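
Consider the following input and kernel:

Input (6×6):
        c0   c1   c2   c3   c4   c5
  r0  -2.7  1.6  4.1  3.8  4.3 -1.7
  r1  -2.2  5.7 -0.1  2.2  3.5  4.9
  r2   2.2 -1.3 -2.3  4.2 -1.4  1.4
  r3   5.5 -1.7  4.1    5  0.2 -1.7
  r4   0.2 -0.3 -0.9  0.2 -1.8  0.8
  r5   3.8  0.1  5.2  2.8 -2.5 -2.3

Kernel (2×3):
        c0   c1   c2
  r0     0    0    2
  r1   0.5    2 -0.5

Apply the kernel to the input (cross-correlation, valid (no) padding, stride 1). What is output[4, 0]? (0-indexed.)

-2.3

The receptive field on the input at this output position is [0.2 -0.3 -0.9 / 3.8 0.1 5.2]. Elementwise product with the kernel and sum: -0.9·2 + 3.8·0.5 + 0.1·2 + 5.2·-0.5.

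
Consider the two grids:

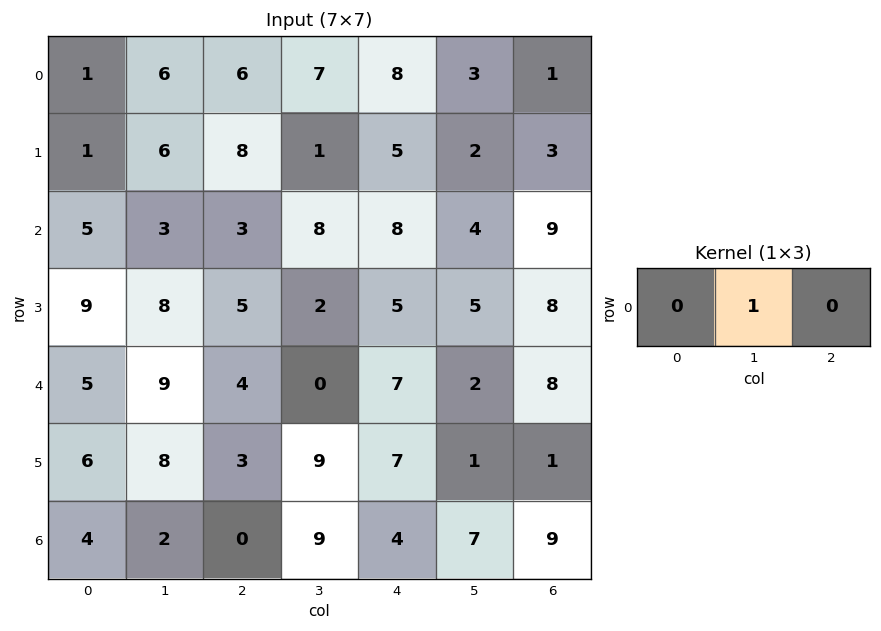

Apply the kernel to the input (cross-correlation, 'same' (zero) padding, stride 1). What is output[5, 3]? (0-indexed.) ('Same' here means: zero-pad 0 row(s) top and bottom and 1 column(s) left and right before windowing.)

The receptive field on the zero-padded input at this output position is [3 9 7]. Elementwise product with the kernel and sum: 9·1.

9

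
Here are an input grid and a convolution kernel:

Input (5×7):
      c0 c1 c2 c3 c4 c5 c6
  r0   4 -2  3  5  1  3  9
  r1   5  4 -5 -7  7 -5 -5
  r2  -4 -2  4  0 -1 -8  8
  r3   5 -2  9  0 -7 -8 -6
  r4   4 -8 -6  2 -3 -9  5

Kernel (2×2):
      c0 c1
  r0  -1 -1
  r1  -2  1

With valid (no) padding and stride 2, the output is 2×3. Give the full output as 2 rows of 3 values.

Output[0,0]: The receptive field on the input at this output position is [4 -2 / 5 4]. Elementwise product with the kernel and sum: 4·-1 + -2·-1 + 5·-2 + 4·1.

-8 -5 -23
-6 -22 15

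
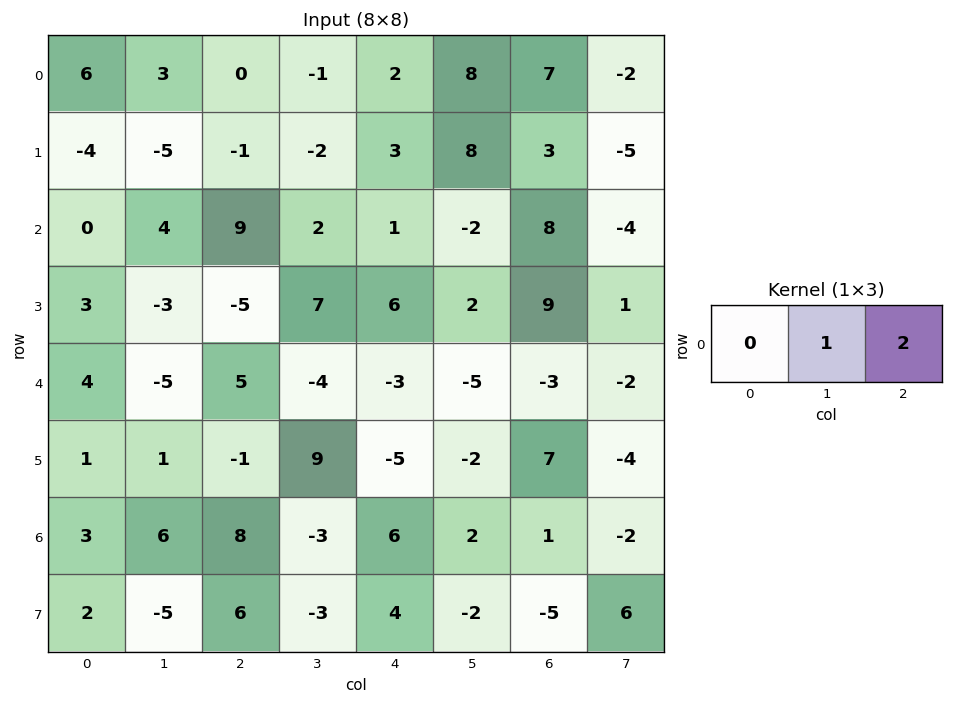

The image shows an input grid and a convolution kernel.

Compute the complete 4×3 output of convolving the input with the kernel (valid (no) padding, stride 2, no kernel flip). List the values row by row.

Output[0,0]: The receptive field on the input at this output position is [6 3 0]. Elementwise product with the kernel and sum: 3·1 + 0·2.

3 3 22
22 4 14
5 -10 -11
22 9 4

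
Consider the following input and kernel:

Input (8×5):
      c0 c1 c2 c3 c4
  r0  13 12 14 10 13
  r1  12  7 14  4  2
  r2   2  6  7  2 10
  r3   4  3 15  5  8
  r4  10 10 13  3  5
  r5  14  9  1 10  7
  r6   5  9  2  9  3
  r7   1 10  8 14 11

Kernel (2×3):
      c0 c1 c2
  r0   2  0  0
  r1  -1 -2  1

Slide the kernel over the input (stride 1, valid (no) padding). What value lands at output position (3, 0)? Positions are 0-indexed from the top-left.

-9

The receptive field on the input at this output position is [4 3 15 / 10 10 13]. Elementwise product with the kernel and sum: 4·2 + 10·-1 + 10·-2 + 13·1.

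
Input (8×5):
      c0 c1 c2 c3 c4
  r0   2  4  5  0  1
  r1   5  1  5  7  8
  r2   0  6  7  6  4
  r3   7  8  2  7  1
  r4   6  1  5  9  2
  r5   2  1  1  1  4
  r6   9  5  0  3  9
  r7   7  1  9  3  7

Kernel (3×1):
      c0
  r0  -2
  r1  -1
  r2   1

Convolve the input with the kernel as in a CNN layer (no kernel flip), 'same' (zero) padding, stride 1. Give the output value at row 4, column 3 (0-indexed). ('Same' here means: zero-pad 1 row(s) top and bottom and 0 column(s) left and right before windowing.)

The receptive field on the zero-padded input at this output position is [7 / 9 / 1]. Elementwise product with the kernel and sum: 7·-2 + 9·-1 + 1·1.

-22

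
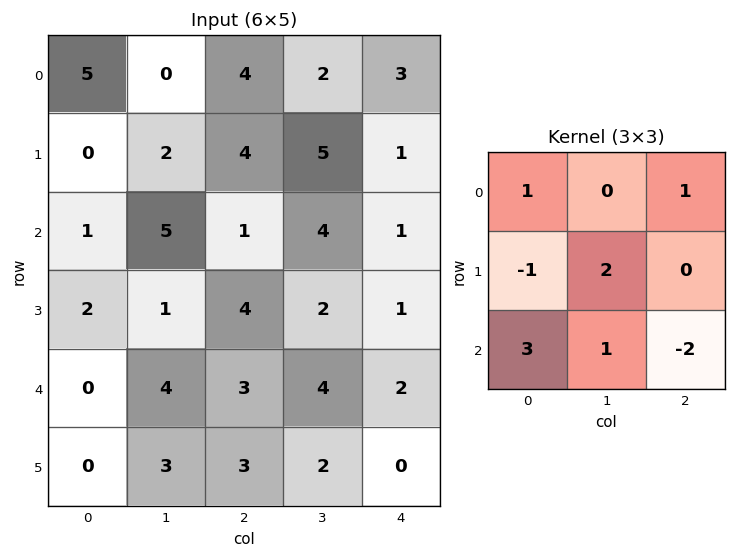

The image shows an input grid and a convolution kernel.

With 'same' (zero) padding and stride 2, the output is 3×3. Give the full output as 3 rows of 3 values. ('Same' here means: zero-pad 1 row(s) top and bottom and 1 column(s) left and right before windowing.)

6 8 20
4 7 10
-5 13 8

Output[0,0]: The receptive field on the zero-padded input at this output position is [0 0 0 / 0 5 0 / 0 0 2]. Elementwise product with the kernel and sum: 0·1 + 0·1 + 0·-1 + 5·2 + 0·3 + 0·1 + 2·-2.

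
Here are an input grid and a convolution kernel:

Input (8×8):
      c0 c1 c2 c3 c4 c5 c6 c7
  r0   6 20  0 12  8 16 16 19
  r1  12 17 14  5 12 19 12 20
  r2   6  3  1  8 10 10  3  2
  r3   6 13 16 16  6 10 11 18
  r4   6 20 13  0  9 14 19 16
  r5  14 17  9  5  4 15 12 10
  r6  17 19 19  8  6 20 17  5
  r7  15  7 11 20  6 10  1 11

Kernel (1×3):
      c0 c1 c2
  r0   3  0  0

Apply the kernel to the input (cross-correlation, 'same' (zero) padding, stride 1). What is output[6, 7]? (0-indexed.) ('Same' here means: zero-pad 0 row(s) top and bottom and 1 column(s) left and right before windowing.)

51

The receptive field on the zero-padded input at this output position is [17 5 0]. Elementwise product with the kernel and sum: 17·3.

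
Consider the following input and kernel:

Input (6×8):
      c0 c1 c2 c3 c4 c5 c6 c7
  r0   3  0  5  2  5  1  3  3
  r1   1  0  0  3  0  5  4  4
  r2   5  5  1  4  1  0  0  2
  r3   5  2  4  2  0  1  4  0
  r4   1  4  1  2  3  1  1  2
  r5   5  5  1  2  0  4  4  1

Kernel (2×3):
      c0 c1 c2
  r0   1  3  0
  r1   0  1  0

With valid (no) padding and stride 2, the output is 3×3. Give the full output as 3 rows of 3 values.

3 14 13
22 15 2
18 9 10

Output[0,0]: The receptive field on the input at this output position is [3 0 5 / 1 0 0]. Elementwise product with the kernel and sum: 3·1 + 0·3 + 0·1.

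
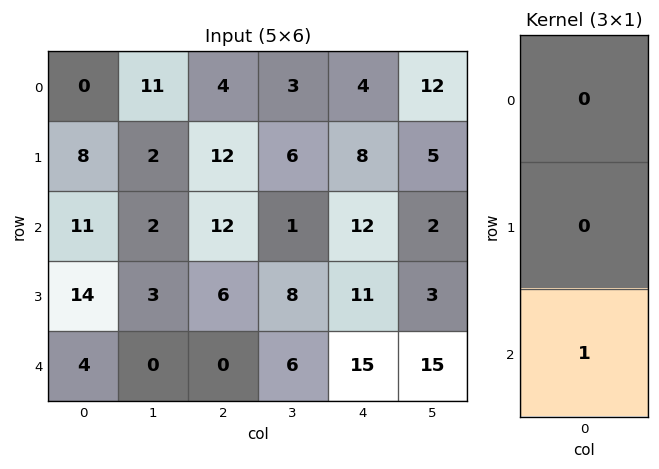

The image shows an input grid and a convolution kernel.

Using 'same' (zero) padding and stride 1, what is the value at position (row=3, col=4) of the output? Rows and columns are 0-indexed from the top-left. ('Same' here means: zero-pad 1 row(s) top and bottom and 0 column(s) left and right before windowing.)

The receptive field on the zero-padded input at this output position is [12 / 11 / 15]. Elementwise product with the kernel and sum: 15·1.

15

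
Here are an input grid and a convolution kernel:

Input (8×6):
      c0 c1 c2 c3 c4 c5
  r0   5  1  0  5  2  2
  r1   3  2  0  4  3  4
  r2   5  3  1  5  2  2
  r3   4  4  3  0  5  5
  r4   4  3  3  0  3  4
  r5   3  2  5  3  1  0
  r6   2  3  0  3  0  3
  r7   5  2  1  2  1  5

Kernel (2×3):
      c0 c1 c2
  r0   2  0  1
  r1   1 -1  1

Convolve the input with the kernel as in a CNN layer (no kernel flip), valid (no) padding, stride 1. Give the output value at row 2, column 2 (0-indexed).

12

The receptive field on the input at this output position is [1 5 2 / 3 0 5]. Elementwise product with the kernel and sum: 1·2 + 2·1 + 3·1 + 0·-1 + 5·1.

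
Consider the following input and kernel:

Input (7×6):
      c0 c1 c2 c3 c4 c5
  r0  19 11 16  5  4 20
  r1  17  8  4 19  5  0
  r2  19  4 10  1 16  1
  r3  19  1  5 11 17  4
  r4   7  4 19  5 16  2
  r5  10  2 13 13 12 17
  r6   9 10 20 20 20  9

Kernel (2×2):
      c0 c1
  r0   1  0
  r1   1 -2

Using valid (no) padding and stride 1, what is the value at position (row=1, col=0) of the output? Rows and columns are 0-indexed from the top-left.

28

The receptive field on the input at this output position is [17 8 / 19 4]. Elementwise product with the kernel and sum: 17·1 + 19·1 + 4·-2.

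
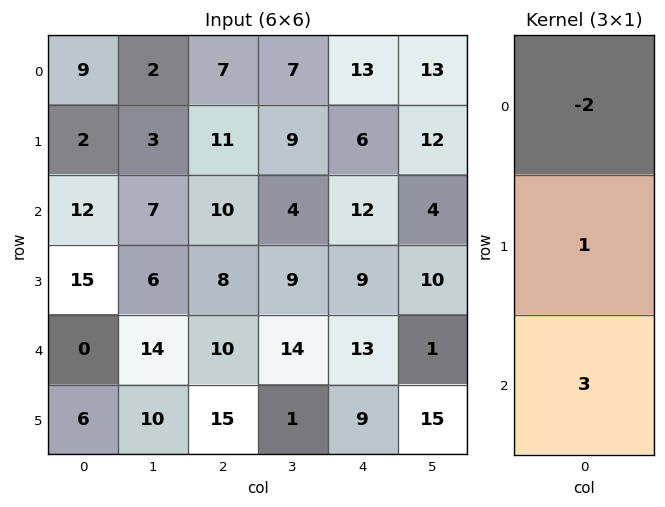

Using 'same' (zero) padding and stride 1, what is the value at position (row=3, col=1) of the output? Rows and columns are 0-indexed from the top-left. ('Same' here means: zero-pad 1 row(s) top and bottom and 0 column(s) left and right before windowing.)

34

The receptive field on the zero-padded input at this output position is [7 / 6 / 14]. Elementwise product with the kernel and sum: 7·-2 + 6·1 + 14·3.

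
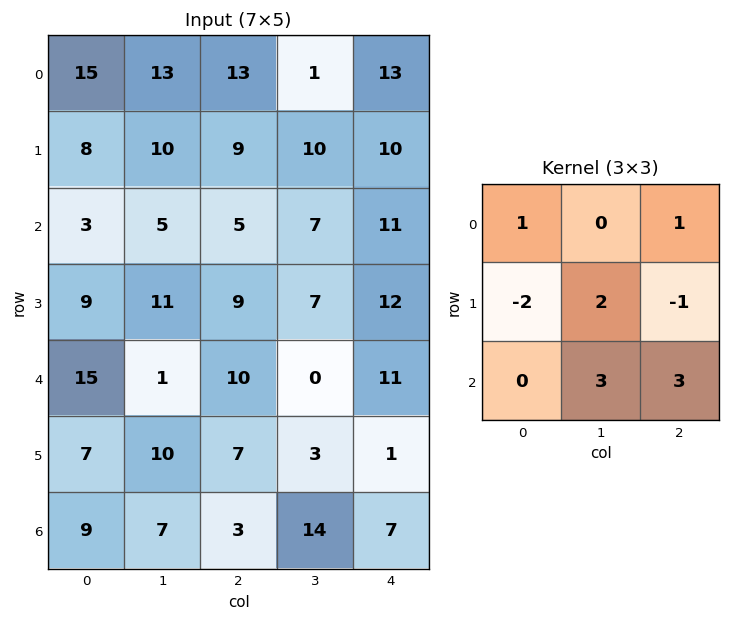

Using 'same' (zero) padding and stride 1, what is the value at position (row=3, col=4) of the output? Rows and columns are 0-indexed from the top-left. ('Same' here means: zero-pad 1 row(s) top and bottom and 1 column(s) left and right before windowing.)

The receptive field on the zero-padded input at this output position is [7 11 0 / 7 12 0 / 0 11 0]. Elementwise product with the kernel and sum: 7·1 + 0·1 + 7·-2 + 12·2 + 0·-1 + 11·3 + 0·3.

50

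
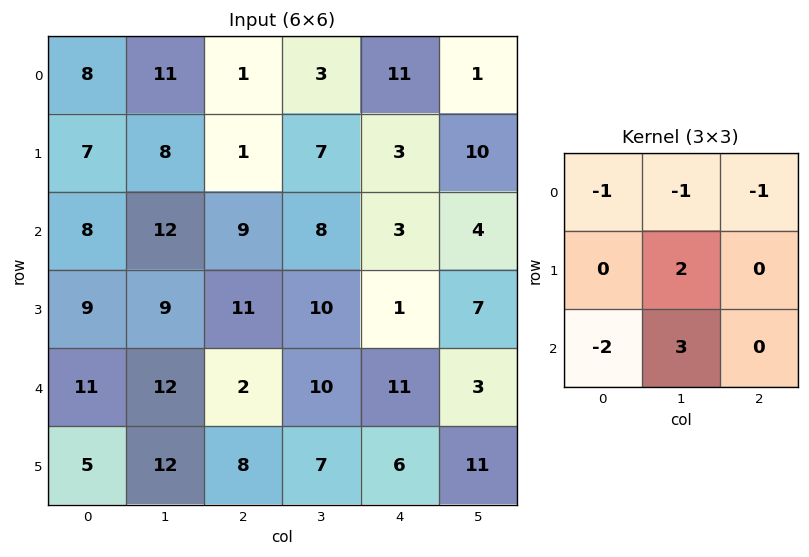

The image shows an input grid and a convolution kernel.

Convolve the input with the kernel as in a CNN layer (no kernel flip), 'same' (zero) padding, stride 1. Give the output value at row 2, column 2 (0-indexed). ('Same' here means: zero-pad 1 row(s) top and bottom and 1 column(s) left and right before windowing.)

The receptive field on the zero-padded input at this output position is [8 1 7 / 12 9 8 / 9 11 10]. Elementwise product with the kernel and sum: 8·-1 + 1·-1 + 7·-1 + 9·2 + 9·-2 + 11·3.

17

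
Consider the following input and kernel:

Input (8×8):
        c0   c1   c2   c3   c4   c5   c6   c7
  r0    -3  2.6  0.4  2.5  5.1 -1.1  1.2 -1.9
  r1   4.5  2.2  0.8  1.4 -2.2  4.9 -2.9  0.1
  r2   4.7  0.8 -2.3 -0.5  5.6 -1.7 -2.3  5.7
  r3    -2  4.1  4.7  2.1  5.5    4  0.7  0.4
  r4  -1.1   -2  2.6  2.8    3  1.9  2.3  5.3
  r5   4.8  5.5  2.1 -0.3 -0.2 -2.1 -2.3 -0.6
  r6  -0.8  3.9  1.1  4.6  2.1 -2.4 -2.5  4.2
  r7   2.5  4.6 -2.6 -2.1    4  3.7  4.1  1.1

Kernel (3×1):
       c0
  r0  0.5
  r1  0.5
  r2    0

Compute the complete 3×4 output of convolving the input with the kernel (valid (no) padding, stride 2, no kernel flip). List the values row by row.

0.75 0.6 1.45 -0.85
1.35 1.2 5.55 -0.8
1.85 2.35 1.4 0

Output[0,0]: The receptive field on the input at this output position is [-3 / 4.5 / 4.7]. Elementwise product with the kernel and sum: -3·0.5 + 4.5·0.5.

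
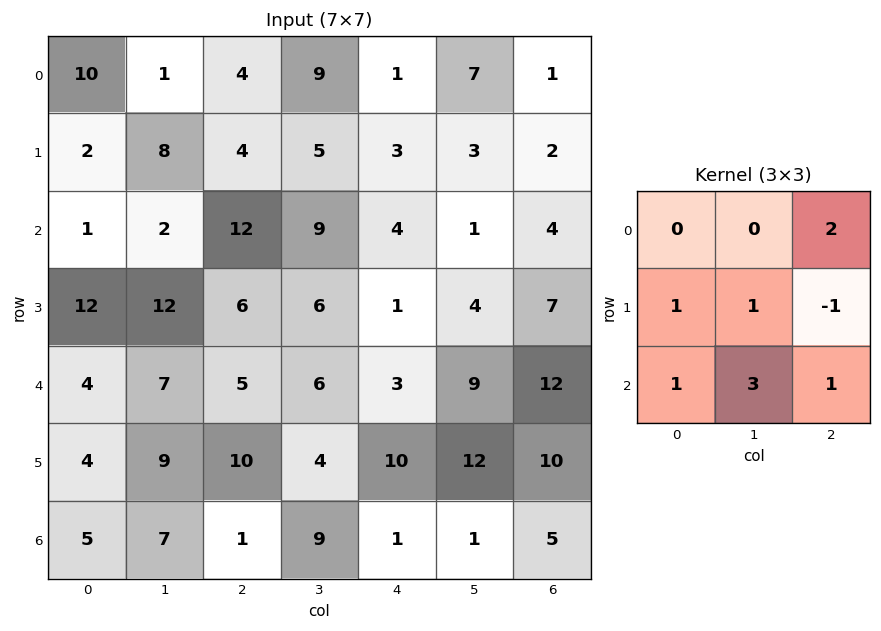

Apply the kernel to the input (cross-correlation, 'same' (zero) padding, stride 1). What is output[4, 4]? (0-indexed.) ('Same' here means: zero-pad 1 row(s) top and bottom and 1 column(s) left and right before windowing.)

54

The receptive field on the zero-padded input at this output position is [6 1 4 / 6 3 9 / 4 10 12]. Elementwise product with the kernel and sum: 4·2 + 6·1 + 3·1 + 9·-1 + 4·1 + 10·3 + 12·1.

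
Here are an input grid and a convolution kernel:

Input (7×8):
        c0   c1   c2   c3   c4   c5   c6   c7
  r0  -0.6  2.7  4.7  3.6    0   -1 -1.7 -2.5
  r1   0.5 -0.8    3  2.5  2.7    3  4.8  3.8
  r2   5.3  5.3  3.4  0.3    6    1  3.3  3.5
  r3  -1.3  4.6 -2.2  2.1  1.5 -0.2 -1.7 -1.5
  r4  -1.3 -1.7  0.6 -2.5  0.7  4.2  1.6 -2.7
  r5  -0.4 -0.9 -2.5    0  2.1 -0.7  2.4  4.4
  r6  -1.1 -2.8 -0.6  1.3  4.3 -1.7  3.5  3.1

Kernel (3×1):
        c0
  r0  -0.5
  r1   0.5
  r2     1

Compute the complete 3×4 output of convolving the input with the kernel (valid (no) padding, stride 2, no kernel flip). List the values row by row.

5.85 2.55 7.35 6.55
-4.6 -2.2 -1.55 -0.9
-0.65 -2.15 5 3.9

Output[0,0]: The receptive field on the input at this output position is [-0.6 / 0.5 / 5.3]. Elementwise product with the kernel and sum: -0.6·-0.5 + 0.5·0.5 + 5.3·1.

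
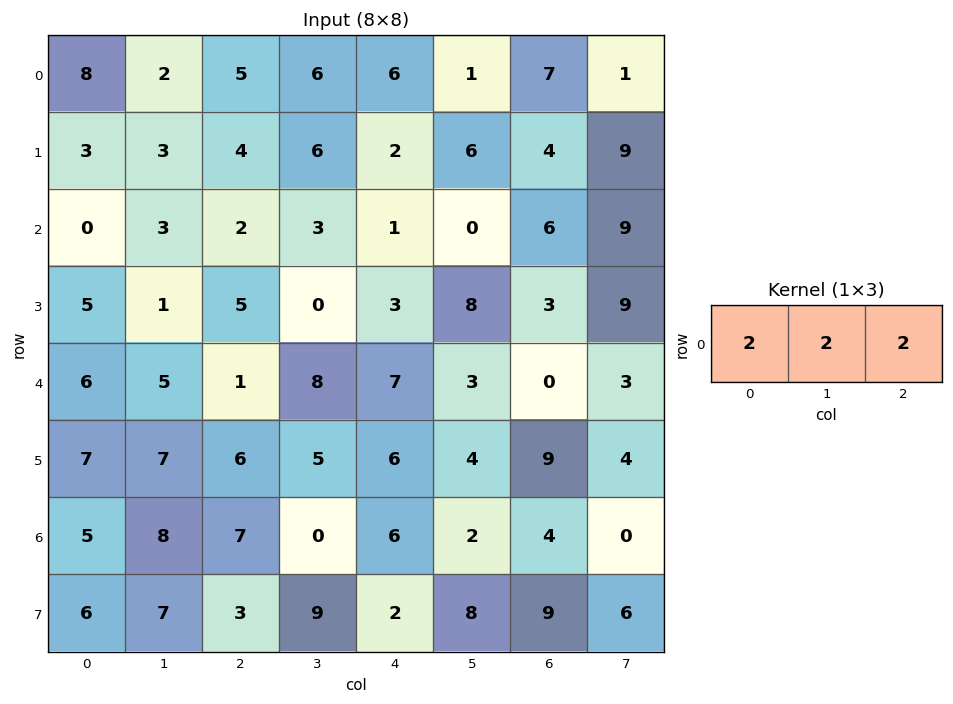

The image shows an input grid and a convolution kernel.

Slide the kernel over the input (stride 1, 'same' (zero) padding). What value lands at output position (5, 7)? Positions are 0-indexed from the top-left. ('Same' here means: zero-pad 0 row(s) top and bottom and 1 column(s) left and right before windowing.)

The receptive field on the zero-padded input at this output position is [9 4 0]. Elementwise product with the kernel and sum: 9·2 + 4·2 + 0·2.

26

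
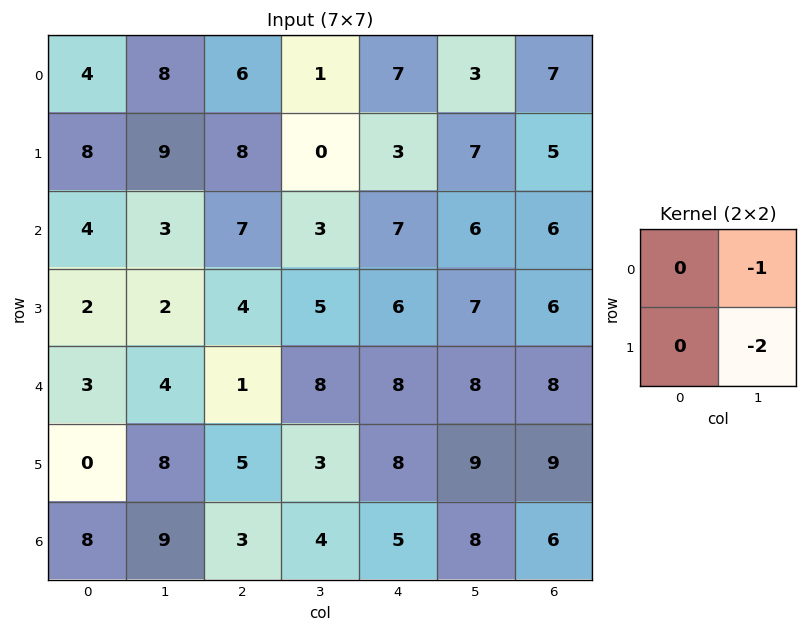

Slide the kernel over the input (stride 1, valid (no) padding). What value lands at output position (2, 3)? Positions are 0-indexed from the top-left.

-19

The receptive field on the input at this output position is [3 7 / 5 6]. Elementwise product with the kernel and sum: 7·-1 + 6·-2.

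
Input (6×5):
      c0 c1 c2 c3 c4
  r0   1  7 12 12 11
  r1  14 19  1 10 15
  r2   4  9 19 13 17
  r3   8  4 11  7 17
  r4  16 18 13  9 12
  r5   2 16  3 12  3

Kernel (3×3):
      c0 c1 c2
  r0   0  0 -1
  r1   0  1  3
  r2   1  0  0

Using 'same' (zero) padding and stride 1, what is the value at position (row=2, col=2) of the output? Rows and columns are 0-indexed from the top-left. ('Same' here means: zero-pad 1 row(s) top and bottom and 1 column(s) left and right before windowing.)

The receptive field on the zero-padded input at this output position is [19 1 10 / 9 19 13 / 4 11 7]. Elementwise product with the kernel and sum: 10·-1 + 19·1 + 13·3 + 4·1.

52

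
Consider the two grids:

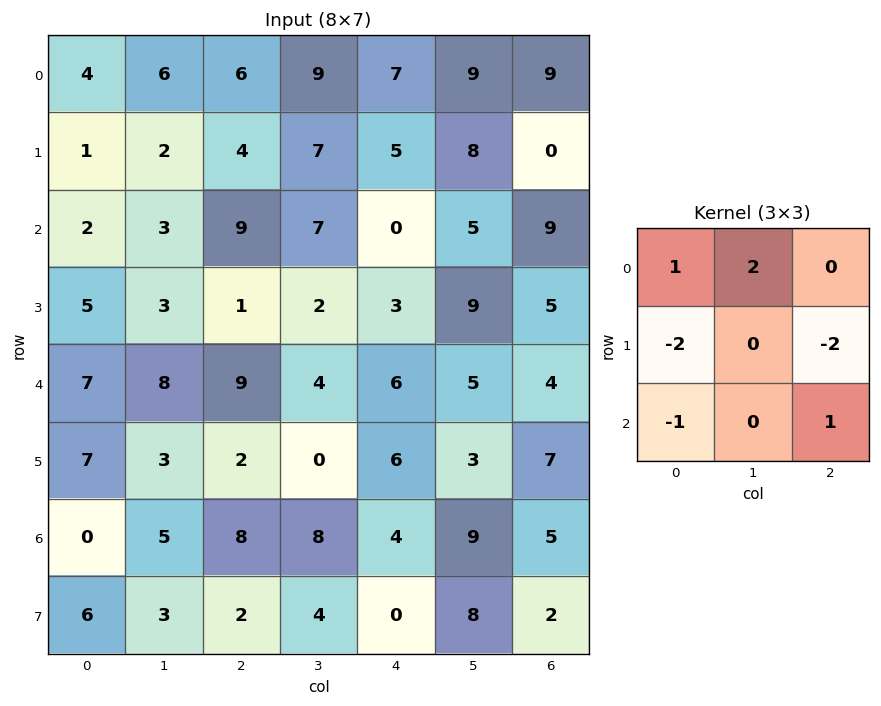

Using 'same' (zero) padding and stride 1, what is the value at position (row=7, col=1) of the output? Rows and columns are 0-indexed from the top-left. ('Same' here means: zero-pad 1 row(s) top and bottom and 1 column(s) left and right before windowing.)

The receptive field on the zero-padded input at this output position is [0 5 8 / 6 3 2 / 0 0 0]. Elementwise product with the kernel and sum: 0·1 + 5·2 + 6·-2 + 2·-2 + 0·-1 + 0·1.

-6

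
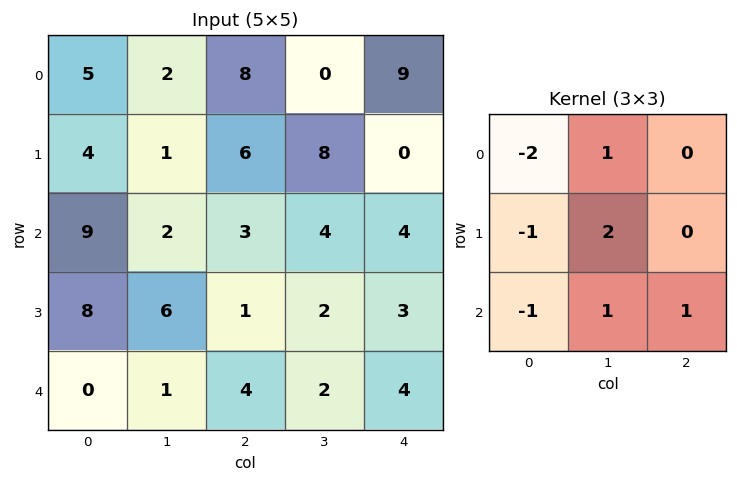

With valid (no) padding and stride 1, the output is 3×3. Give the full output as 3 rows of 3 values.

Output[0,0]: The receptive field on the input at this output position is [5 2 8 / 4 1 6 / 9 2 3]. Elementwise product with the kernel and sum: 5·-2 + 2·1 + 4·-1 + 1·2 + 9·-1 + 2·1 + 3·1.
Output[0,1]: The receptive field on the input at this output position is [2 8 0 / 1 6 8 / 2 3 4]. Elementwise product with the kernel and sum: 2·-2 + 8·1 + 1·-1 + 6·2 + 2·-1 + 3·1 + 4·1.

-14 20 -1
-13 5 5
-7 0 3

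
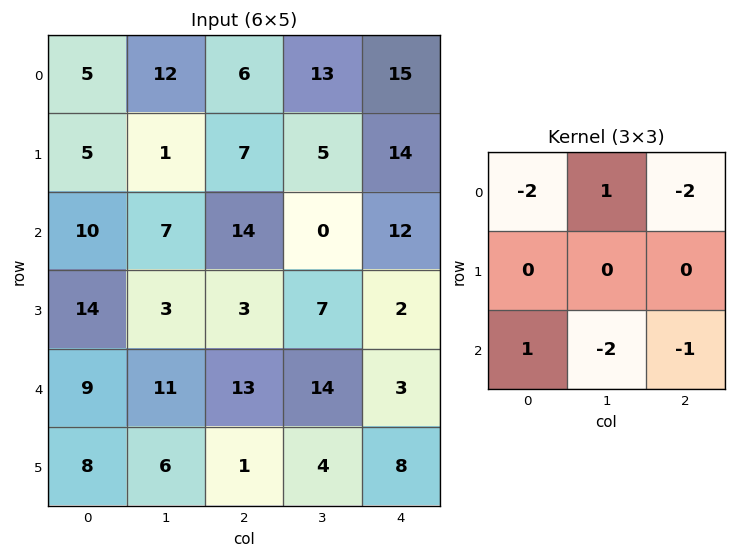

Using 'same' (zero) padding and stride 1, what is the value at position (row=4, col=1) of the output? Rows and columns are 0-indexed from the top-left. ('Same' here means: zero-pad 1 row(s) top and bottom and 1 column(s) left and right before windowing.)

The receptive field on the zero-padded input at this output position is [14 3 3 / 9 11 13 / 8 6 1]. Elementwise product with the kernel and sum: 14·-2 + 3·1 + 3·-2 + 8·1 + 6·-2 + 1·-1.

-36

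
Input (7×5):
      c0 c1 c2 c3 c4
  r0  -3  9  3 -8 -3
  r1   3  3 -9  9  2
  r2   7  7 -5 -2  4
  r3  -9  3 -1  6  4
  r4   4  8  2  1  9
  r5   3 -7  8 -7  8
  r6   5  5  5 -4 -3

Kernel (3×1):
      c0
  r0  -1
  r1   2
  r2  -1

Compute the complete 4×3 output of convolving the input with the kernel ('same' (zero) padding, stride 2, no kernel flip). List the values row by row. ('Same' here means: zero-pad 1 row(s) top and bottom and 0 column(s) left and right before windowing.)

-9 15 -8
20 0 2
14 -3 6
7 2 -14

Output[0,0]: The receptive field on the zero-padded input at this output position is [0 / -3 / 3]. Elementwise product with the kernel and sum: 0·-1 + -3·2 + 3·-1.
Output[0,1]: The receptive field on the zero-padded input at this output position is [0 / 3 / -9]. Elementwise product with the kernel and sum: 0·-1 + 3·2 + -9·-1.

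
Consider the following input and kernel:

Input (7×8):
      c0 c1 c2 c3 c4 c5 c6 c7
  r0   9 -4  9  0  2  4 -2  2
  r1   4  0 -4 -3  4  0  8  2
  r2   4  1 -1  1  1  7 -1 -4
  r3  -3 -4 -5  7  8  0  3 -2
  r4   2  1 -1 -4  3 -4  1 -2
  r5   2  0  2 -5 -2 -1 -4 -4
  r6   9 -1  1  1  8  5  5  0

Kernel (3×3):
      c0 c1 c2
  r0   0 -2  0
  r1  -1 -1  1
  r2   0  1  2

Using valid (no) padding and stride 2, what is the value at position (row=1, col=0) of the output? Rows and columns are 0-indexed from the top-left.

The receptive field on the input at this output position is [4 1 -1 / -3 -4 -5 / 2 1 -1]. Elementwise product with the kernel and sum: 1·-2 + -3·-1 + -4·-1 + -5·1 + 1·1 + -1·2.

-1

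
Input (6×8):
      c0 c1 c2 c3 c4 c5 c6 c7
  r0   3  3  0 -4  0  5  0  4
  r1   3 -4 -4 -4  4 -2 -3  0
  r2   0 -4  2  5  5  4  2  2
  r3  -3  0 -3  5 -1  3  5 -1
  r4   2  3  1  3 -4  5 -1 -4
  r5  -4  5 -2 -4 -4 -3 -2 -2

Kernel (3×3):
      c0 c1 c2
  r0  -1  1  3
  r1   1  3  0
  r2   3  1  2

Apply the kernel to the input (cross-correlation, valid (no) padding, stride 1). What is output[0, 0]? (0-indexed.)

-9

The receptive field on the input at this output position is [3 3 0 / 3 -4 -4 / 0 -4 2]. Elementwise product with the kernel and sum: 3·-1 + 3·1 + 0·3 + 3·1 + -4·3 + 0·3 + -4·1 + 2·2.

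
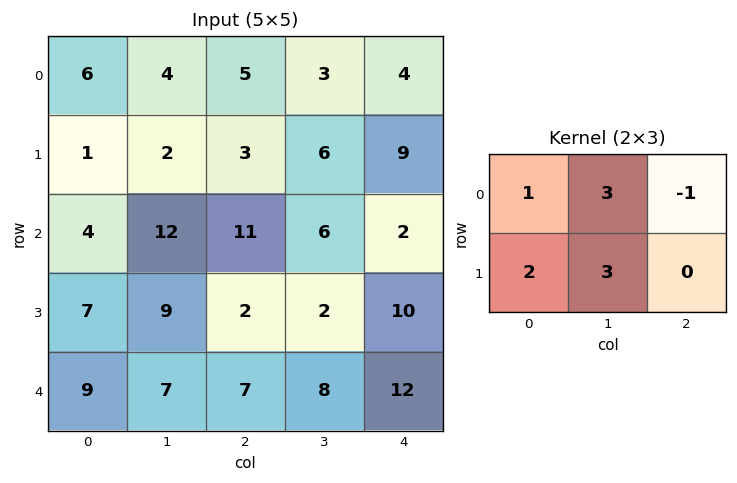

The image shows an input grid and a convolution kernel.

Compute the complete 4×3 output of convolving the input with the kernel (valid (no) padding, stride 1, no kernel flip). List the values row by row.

Output[0,0]: The receptive field on the input at this output position is [6 4 5 / 1 2 3]. Elementwise product with the kernel and sum: 6·1 + 4·3 + 5·-1 + 1·2 + 2·3.
Output[0,1]: The receptive field on the input at this output position is [4 5 3 / 2 3 6]. Elementwise product with the kernel and sum: 4·1 + 5·3 + 3·-1 + 2·2 + 3·3.

21 29 34
48 62 52
70 63 37
71 48 36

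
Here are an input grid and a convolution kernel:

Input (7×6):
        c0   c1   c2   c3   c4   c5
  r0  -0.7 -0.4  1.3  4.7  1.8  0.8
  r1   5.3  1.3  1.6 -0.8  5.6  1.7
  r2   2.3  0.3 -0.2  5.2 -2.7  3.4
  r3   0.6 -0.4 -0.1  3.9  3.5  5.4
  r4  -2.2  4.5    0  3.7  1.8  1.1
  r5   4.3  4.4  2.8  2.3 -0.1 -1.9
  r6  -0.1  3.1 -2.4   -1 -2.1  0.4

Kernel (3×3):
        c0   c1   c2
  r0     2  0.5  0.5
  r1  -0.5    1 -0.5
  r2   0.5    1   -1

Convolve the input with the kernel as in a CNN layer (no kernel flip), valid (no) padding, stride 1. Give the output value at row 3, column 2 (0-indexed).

The receptive field on the input at this output position is [-0.1 3.9 3.5 / 0 3.7 1.8 / 2.8 2.3 -0.1]. Elementwise product with the kernel and sum: -0.1·2 + 3.9·0.5 + 3.5·0.5 + 0·-0.5 + 3.7·1 + 1.8·-0.5 + 2.8·0.5 + 2.3·1 + -0.1·-1.

10.1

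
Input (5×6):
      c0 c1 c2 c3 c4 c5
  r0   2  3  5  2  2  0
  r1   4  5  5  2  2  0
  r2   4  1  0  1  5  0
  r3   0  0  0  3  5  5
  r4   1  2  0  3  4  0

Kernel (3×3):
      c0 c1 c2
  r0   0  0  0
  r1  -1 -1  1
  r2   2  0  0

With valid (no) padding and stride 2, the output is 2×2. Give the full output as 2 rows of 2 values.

4 -5
2 2

Output[0,0]: The receptive field on the input at this output position is [2 3 5 / 4 5 5 / 4 1 0]. Elementwise product with the kernel and sum: 4·-1 + 5·-1 + 5·1 + 4·2.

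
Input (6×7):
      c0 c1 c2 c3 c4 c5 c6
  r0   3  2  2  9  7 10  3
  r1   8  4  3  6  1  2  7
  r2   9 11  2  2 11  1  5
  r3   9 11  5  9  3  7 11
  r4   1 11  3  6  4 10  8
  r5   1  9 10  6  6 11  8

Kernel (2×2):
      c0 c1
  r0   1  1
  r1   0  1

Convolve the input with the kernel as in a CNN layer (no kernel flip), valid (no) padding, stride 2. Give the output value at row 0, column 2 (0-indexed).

19

The receptive field on the input at this output position is [7 10 / 1 2]. Elementwise product with the kernel and sum: 7·1 + 10·1 + 2·1.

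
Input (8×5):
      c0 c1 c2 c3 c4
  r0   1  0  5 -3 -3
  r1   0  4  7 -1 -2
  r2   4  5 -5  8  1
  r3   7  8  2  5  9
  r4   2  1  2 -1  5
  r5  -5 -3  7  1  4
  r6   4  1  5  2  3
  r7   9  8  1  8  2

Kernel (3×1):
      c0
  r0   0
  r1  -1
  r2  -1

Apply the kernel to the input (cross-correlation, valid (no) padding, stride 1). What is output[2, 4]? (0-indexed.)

-14

The receptive field on the input at this output position is [1 / 9 / 5]. Elementwise product with the kernel and sum: 9·-1 + 5·-1.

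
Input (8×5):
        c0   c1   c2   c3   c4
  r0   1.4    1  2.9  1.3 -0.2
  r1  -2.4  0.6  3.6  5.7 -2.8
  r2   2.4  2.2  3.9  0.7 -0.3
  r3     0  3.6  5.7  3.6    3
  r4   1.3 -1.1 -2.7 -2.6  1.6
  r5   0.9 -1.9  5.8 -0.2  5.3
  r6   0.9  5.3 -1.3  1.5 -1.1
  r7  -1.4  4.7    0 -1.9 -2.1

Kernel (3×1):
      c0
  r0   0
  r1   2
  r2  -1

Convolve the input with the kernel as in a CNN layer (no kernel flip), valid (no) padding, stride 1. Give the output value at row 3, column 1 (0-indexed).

-0.3

The receptive field on the input at this output position is [3.6 / -1.1 / -1.9]. Elementwise product with the kernel and sum: -1.1·2 + -1.9·-1.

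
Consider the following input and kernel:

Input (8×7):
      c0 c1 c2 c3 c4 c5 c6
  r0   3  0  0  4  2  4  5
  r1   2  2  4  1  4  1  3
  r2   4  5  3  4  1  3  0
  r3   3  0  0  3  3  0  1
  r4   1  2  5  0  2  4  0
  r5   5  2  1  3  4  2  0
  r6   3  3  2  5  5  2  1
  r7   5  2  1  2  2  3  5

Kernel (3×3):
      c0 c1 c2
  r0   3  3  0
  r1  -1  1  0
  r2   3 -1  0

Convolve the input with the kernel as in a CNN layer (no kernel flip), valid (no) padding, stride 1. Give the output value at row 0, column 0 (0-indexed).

The receptive field on the input at this output position is [3 0 0 / 2 2 4 / 4 5 3]. Elementwise product with the kernel and sum: 3·3 + 0·3 + 2·-1 + 2·1 + 4·3 + 5·-1.

16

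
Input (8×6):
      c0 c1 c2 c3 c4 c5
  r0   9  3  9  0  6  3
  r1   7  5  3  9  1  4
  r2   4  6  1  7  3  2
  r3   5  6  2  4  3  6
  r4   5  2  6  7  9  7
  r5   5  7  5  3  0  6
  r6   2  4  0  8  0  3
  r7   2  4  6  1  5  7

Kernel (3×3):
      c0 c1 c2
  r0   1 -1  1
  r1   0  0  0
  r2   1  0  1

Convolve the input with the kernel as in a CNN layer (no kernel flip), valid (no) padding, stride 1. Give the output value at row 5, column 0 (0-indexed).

11

The receptive field on the input at this output position is [5 7 5 / 2 4 0 / 2 4 6]. Elementwise product with the kernel and sum: 5·1 + 7·-1 + 5·1 + 2·1 + 6·1.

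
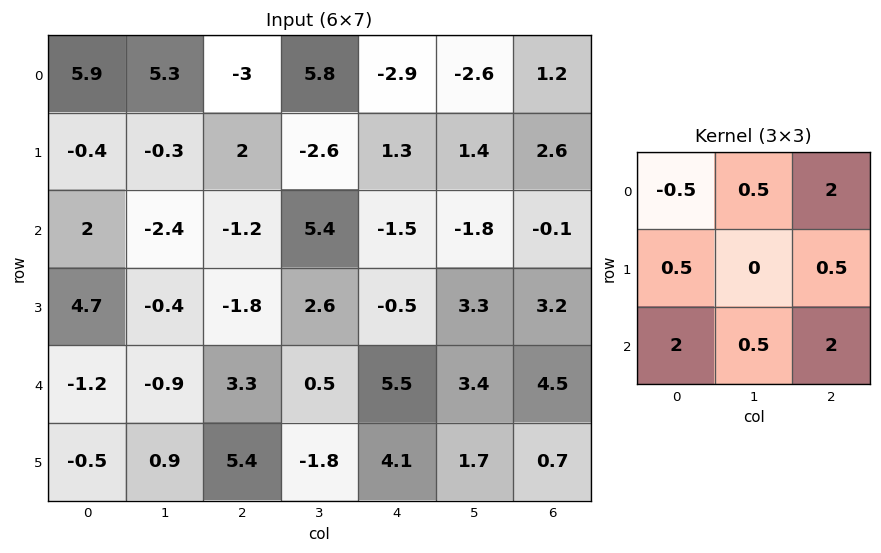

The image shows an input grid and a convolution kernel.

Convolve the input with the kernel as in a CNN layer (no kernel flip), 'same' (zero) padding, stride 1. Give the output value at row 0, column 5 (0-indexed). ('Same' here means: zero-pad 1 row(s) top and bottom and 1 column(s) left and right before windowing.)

7.65

The receptive field on the zero-padded input at this output position is [0 0 0 / -2.9 -2.6 1.2 / 1.3 1.4 2.6]. Elementwise product with the kernel and sum: 0·-0.5 + 0·0.5 + 0·2 + -2.9·0.5 + 1.2·0.5 + 1.3·2 + 1.4·0.5 + 2.6·2.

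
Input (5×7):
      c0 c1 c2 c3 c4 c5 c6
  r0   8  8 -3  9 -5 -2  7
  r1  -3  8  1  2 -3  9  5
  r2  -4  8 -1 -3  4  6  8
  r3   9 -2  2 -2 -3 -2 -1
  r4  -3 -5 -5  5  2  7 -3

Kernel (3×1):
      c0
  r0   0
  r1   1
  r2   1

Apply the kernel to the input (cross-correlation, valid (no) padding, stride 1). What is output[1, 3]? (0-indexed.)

The receptive field on the input at this output position is [2 / -3 / -2]. Elementwise product with the kernel and sum: -3·1 + -2·1.

-5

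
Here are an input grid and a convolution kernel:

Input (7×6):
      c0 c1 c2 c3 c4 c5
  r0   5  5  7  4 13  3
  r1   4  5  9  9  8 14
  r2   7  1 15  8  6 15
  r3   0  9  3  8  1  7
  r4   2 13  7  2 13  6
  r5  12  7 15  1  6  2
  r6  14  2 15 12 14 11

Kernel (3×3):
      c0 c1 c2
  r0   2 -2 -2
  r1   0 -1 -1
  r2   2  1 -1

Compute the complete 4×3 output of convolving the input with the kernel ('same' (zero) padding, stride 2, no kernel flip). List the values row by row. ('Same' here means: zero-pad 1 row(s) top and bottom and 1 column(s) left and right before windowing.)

-11 -1 -4
-35 -36 -37
-28 15 -13
-54 -45 -39

Output[0,0]: The receptive field on the zero-padded input at this output position is [0 0 0 / 0 5 5 / 0 4 5]. Elementwise product with the kernel and sum: 0·2 + 0·-2 + 0·-2 + 5·-1 + 5·-1 + 0·2 + 4·1 + 5·-1.
Output[0,1]: The receptive field on the zero-padded input at this output position is [0 0 0 / 5 7 4 / 5 9 9]. Elementwise product with the kernel and sum: 0·2 + 0·-2 + 0·-2 + 7·-1 + 4·-1 + 5·2 + 9·1 + 9·-1.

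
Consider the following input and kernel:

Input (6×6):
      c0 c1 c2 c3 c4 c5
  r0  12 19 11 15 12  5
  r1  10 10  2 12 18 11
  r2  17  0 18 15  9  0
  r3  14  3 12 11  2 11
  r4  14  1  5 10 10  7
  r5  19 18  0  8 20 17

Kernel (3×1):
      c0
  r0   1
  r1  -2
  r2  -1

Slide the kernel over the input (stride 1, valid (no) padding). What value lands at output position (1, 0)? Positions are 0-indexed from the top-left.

The receptive field on the input at this output position is [10 / 17 / 14]. Elementwise product with the kernel and sum: 10·1 + 17·-2 + 14·-1.

-38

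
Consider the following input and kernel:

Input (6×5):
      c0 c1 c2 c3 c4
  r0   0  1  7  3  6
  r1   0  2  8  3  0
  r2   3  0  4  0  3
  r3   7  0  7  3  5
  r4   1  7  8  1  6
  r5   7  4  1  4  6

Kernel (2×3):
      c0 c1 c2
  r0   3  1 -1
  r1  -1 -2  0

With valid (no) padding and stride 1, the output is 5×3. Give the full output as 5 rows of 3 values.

Output[0,0]: The receptive field on the input at this output position is [0 1 7 / 0 2 8]. Elementwise product with the kernel and sum: 0·3 + 1·1 + 7·-1 + 0·-1 + 2·-2.

-10 -11 4
-9 3 23
-2 -10 -4
-1 -19 9
-13 22 10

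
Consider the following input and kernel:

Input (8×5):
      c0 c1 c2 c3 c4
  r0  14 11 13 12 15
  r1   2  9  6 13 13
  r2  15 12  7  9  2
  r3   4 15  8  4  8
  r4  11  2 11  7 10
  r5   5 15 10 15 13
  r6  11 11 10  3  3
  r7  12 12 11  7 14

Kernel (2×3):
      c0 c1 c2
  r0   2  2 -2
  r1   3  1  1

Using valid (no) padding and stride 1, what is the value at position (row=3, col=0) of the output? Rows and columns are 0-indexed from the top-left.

68

The receptive field on the input at this output position is [4 15 8 / 11 2 11]. Elementwise product with the kernel and sum: 4·2 + 15·2 + 8·-2 + 11·3 + 2·1 + 11·1.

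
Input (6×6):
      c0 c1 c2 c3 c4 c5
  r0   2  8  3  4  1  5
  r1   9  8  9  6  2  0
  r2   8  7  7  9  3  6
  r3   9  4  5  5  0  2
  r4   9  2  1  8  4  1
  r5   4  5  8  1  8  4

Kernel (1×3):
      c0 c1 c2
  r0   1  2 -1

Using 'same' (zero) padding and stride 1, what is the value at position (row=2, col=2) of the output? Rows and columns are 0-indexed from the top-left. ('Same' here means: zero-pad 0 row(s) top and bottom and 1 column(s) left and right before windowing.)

12

The receptive field on the zero-padded input at this output position is [7 7 9]. Elementwise product with the kernel and sum: 7·1 + 7·2 + 9·-1.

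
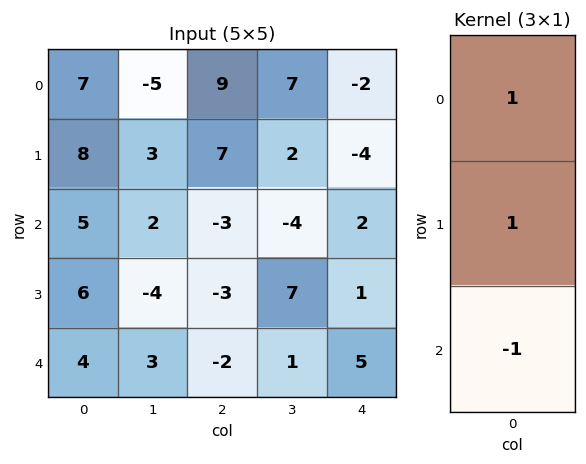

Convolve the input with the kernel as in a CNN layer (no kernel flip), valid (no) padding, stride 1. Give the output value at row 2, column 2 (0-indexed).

-4

The receptive field on the input at this output position is [-3 / -3 / -2]. Elementwise product with the kernel and sum: -3·1 + -3·1 + -2·-1.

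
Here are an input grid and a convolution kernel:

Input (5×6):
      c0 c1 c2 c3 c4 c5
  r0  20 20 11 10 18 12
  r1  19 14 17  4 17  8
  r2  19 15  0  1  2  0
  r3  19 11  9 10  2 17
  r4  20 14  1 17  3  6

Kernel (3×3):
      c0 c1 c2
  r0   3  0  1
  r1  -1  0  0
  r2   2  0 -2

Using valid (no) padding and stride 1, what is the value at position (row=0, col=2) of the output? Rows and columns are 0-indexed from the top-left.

The receptive field on the input at this output position is [11 10 18 / 17 4 17 / 0 1 2]. Elementwise product with the kernel and sum: 11·3 + 18·1 + 17·-1 + 0·2 + 2·-2.

30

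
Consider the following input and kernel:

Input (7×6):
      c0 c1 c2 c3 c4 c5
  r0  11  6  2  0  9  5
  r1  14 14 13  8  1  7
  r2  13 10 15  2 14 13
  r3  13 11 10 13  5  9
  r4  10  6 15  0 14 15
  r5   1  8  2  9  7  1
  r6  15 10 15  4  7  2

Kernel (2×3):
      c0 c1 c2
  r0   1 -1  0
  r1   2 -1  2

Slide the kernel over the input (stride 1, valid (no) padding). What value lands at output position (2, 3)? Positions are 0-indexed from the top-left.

27

The receptive field on the input at this output position is [2 14 13 / 13 5 9]. Elementwise product with the kernel and sum: 2·1 + 14·-1 + 13·2 + 5·-1 + 9·2.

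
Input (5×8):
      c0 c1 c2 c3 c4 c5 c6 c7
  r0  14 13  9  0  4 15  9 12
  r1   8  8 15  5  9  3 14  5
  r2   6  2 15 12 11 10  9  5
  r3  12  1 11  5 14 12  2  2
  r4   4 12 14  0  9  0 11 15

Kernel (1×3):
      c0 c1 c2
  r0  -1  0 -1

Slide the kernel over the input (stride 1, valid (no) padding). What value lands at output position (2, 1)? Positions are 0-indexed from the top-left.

-14

The receptive field on the input at this output position is [2 15 12]. Elementwise product with the kernel and sum: 2·-1 + 12·-1.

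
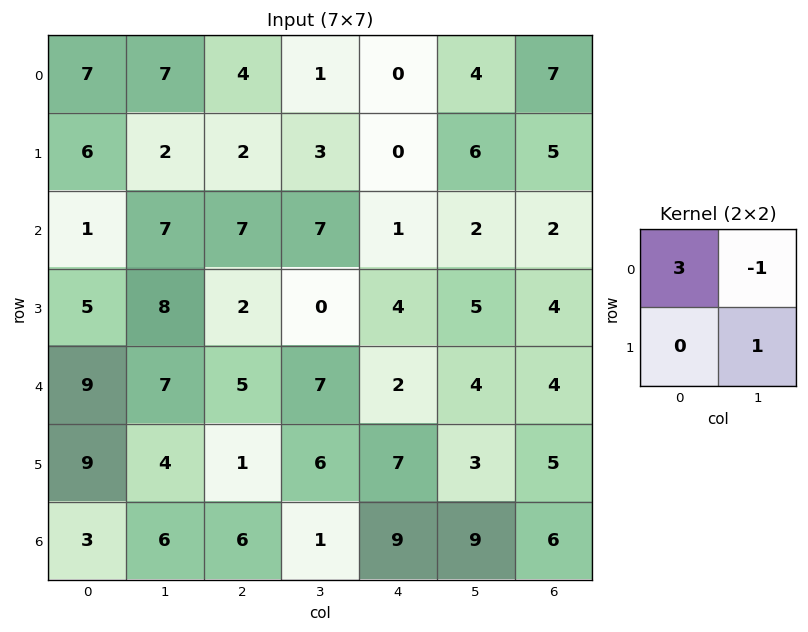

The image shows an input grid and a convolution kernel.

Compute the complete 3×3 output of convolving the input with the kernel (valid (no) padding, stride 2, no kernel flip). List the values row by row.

16 14 2
4 14 6
24 14 5

Output[0,0]: The receptive field on the input at this output position is [7 7 / 6 2]. Elementwise product with the kernel and sum: 7·3 + 7·-1 + 2·1.
Output[0,1]: The receptive field on the input at this output position is [4 1 / 2 3]. Elementwise product with the kernel and sum: 4·3 + 1·-1 + 3·1.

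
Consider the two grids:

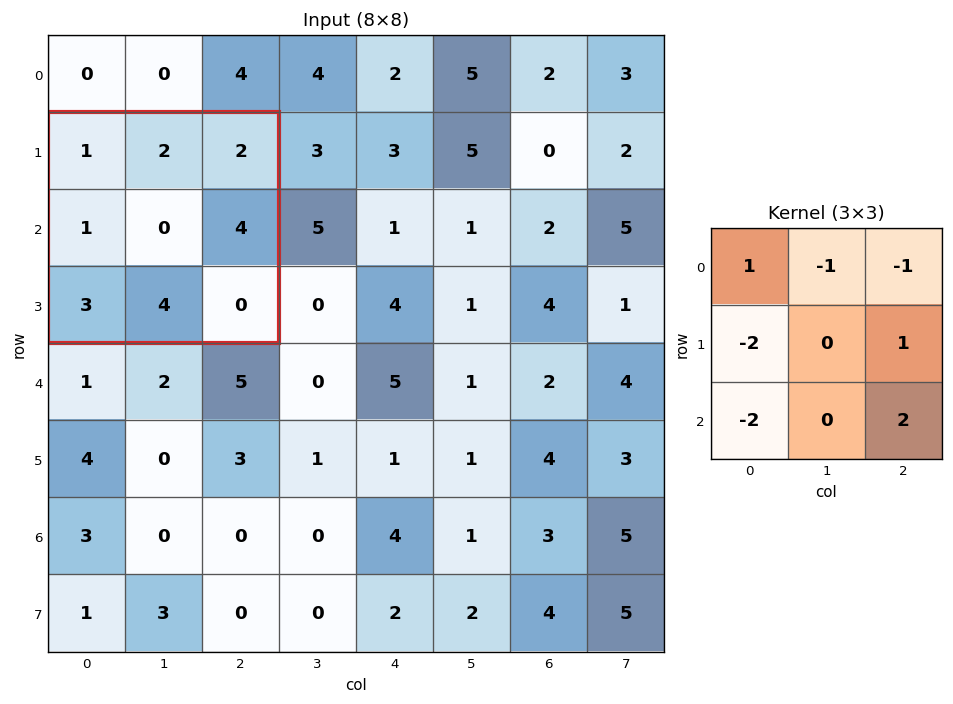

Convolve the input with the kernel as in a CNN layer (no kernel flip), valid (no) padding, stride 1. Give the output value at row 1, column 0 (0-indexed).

-7

The receptive field on the input at this output position is [1 2 2 / 1 0 4 / 3 4 0]. Elementwise product with the kernel and sum: 1·1 + 2·-1 + 2·-1 + 1·-2 + 4·1 + 3·-2 + 0·2.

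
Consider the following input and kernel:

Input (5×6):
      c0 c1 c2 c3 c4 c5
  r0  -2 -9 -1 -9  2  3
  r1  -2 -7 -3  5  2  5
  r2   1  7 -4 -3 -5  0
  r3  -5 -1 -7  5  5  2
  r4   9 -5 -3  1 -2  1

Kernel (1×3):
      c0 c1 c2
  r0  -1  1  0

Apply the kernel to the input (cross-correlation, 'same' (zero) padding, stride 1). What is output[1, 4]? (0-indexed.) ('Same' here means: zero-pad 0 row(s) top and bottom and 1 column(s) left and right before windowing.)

The receptive field on the zero-padded input at this output position is [5 2 5]. Elementwise product with the kernel and sum: 5·-1 + 2·1.

-3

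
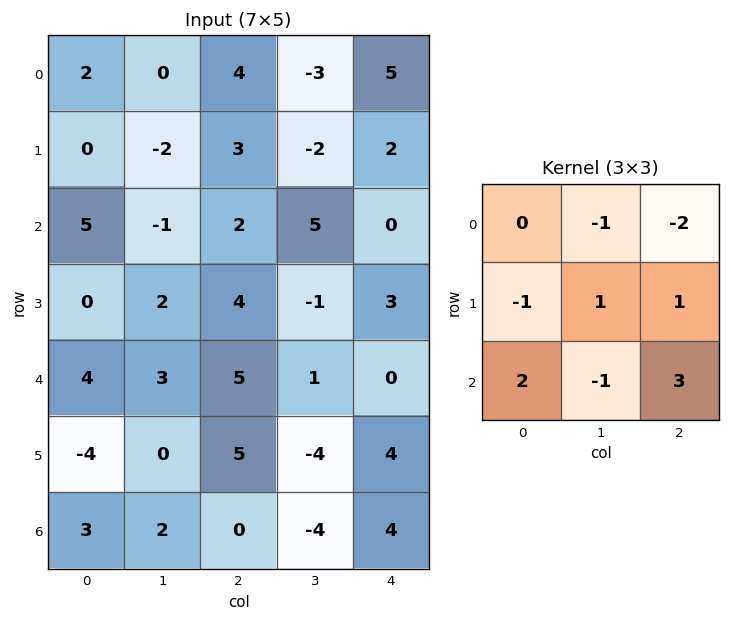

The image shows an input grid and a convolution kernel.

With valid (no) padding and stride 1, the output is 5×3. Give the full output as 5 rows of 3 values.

10 16 -11
2 6 19
23 -7 2
1 -16 17
0 -14 10

Output[0,0]: The receptive field on the input at this output position is [2 0 4 / 0 -2 3 / 5 -1 2]. Elementwise product with the kernel and sum: 0·-1 + 4·-2 + 0·-1 + -2·1 + 3·1 + 5·2 + -1·-1 + 2·3.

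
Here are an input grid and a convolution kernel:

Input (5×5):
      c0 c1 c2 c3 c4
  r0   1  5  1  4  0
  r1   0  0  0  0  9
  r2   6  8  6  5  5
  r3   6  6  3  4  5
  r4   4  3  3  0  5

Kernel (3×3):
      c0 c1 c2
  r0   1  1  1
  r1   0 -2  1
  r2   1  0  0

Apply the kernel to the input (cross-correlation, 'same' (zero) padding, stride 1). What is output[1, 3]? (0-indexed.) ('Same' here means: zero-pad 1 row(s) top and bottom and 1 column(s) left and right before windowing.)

The receptive field on the zero-padded input at this output position is [1 4 0 / 0 0 9 / 6 5 5]. Elementwise product with the kernel and sum: 1·1 + 4·1 + 0·1 + 0·-2 + 9·1 + 6·1.

20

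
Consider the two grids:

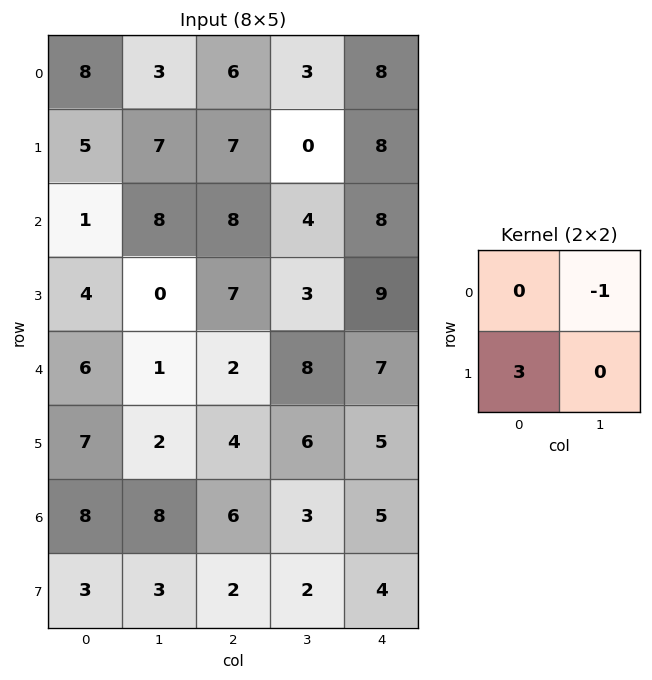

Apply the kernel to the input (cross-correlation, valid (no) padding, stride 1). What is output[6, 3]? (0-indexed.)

The receptive field on the input at this output position is [3 5 / 2 4]. Elementwise product with the kernel and sum: 5·-1 + 2·3.

1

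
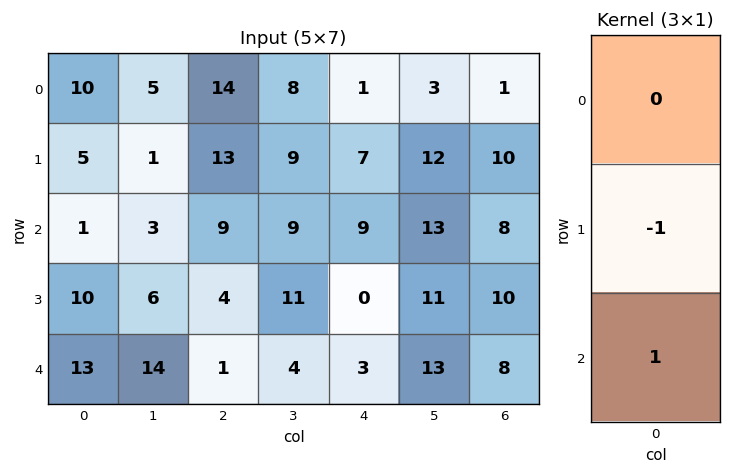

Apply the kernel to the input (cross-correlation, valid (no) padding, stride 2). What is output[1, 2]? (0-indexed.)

The receptive field on the input at this output position is [9 / 0 / 3]. Elementwise product with the kernel and sum: 0·-1 + 3·1.

3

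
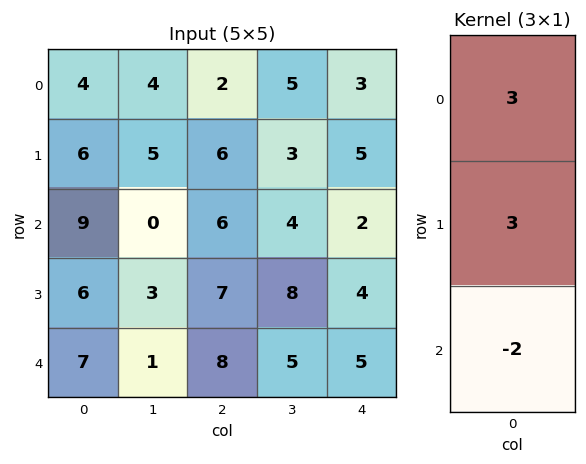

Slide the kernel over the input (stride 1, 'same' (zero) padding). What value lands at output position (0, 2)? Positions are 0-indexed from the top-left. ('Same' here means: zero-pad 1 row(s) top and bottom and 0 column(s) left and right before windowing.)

-6

The receptive field on the zero-padded input at this output position is [0 / 2 / 6]. Elementwise product with the kernel and sum: 0·3 + 2·3 + 6·-2.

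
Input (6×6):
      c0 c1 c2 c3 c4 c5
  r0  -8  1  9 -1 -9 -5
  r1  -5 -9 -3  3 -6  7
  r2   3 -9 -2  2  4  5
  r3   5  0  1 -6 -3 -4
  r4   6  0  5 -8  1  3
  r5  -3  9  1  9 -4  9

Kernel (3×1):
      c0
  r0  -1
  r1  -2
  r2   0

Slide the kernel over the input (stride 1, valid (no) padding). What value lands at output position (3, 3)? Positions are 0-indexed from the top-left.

22

The receptive field on the input at this output position is [-6 / -8 / 9]. Elementwise product with the kernel and sum: -6·-1 + -8·-2.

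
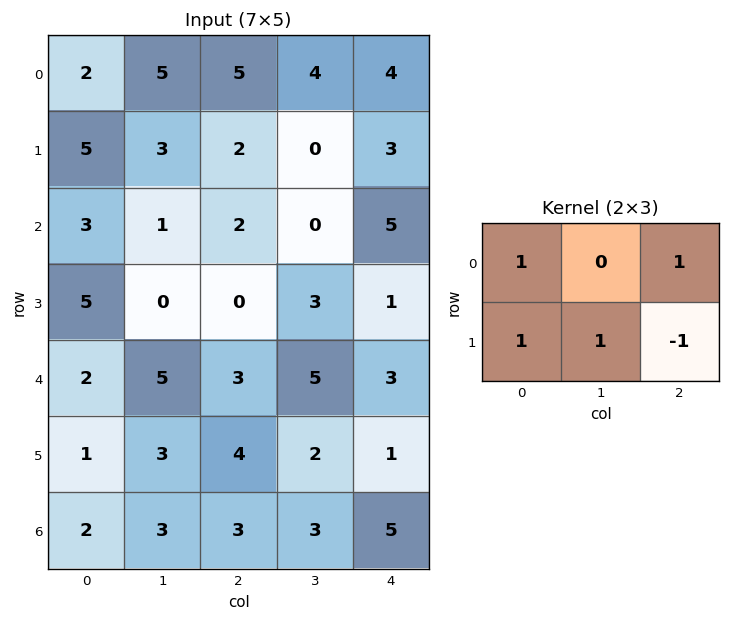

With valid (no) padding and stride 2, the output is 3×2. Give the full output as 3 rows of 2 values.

Output[0,0]: The receptive field on the input at this output position is [2 5 5 / 5 3 2]. Elementwise product with the kernel and sum: 2·1 + 5·1 + 5·1 + 3·1 + 2·-1.
Output[0,1]: The receptive field on the input at this output position is [5 4 4 / 2 0 3]. Elementwise product with the kernel and sum: 5·1 + 4·1 + 2·1 + 0·1 + 3·-1.

13 8
10 9
5 11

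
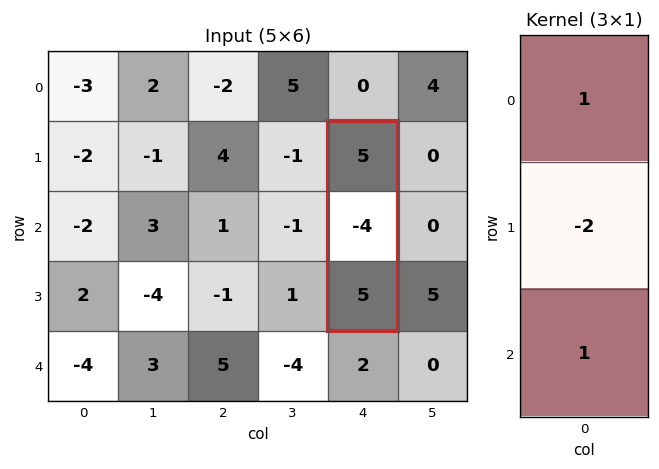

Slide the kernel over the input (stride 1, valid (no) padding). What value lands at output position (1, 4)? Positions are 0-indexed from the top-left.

18

The receptive field on the input at this output position is [5 / -4 / 5]. Elementwise product with the kernel and sum: 5·1 + -4·-2 + 5·1.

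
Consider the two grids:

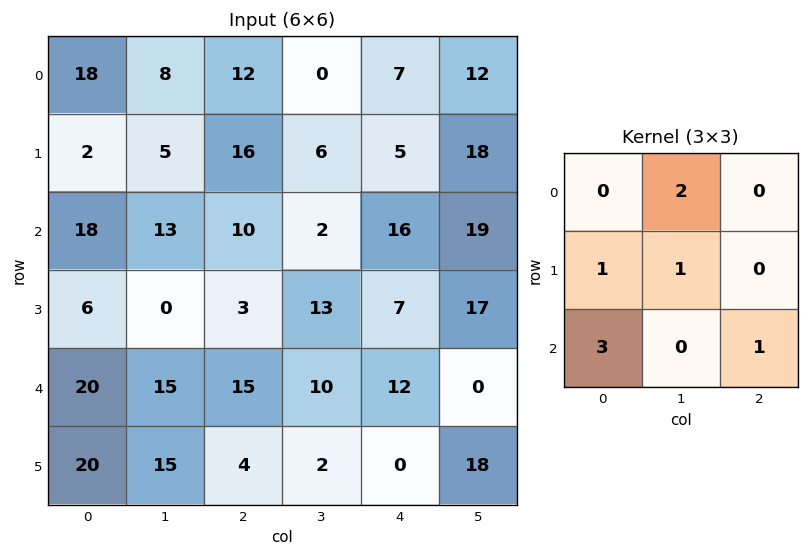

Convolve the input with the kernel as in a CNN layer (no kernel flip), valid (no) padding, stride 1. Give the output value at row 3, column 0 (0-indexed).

The receptive field on the input at this output position is [6 0 3 / 20 15 15 / 20 15 4]. Elementwise product with the kernel and sum: 0·2 + 20·1 + 15·1 + 20·3 + 4·1.

99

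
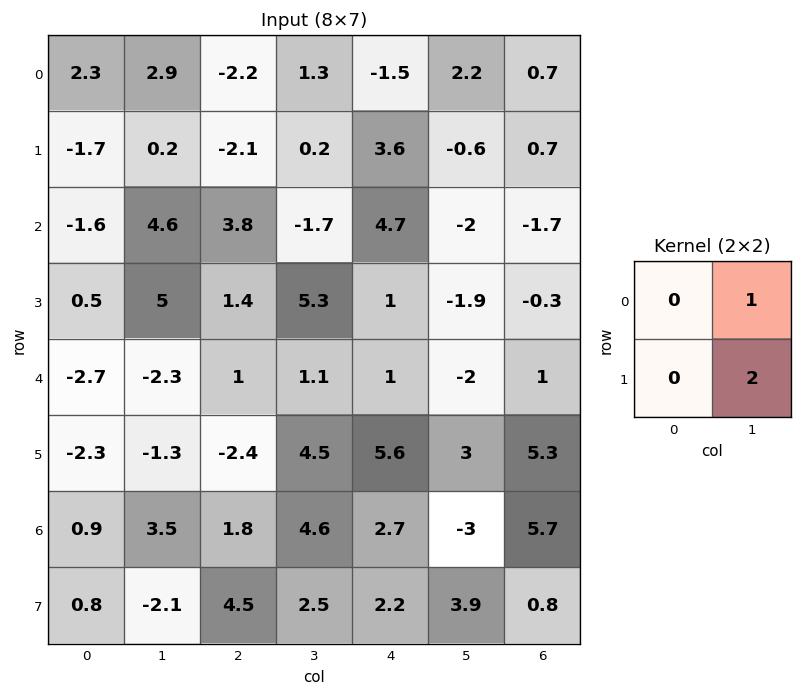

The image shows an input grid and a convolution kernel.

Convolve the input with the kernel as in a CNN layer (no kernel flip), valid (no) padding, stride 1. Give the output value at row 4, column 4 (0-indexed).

4

The receptive field on the input at this output position is [1 -2 / 5.6 3]. Elementwise product with the kernel and sum: -2·1 + 3·2.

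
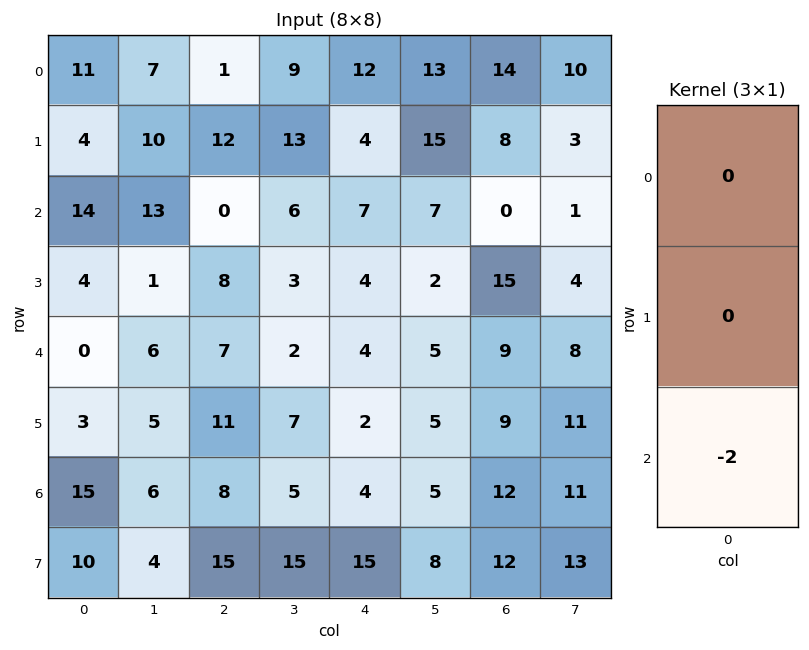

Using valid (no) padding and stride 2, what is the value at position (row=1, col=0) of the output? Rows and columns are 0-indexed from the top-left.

0

The receptive field on the input at this output position is [14 / 4 / 0]. Elementwise product with the kernel and sum: 0·-2.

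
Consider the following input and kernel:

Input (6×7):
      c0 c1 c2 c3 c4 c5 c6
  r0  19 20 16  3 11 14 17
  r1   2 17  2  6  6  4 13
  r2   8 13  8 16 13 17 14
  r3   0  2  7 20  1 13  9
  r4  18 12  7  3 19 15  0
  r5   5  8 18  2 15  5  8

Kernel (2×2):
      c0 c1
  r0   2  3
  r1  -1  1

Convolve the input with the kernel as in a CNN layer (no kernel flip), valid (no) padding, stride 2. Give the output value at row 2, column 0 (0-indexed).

The receptive field on the input at this output position is [18 12 / 5 8]. Elementwise product with the kernel and sum: 18·2 + 12·3 + 5·-1 + 8·1.

75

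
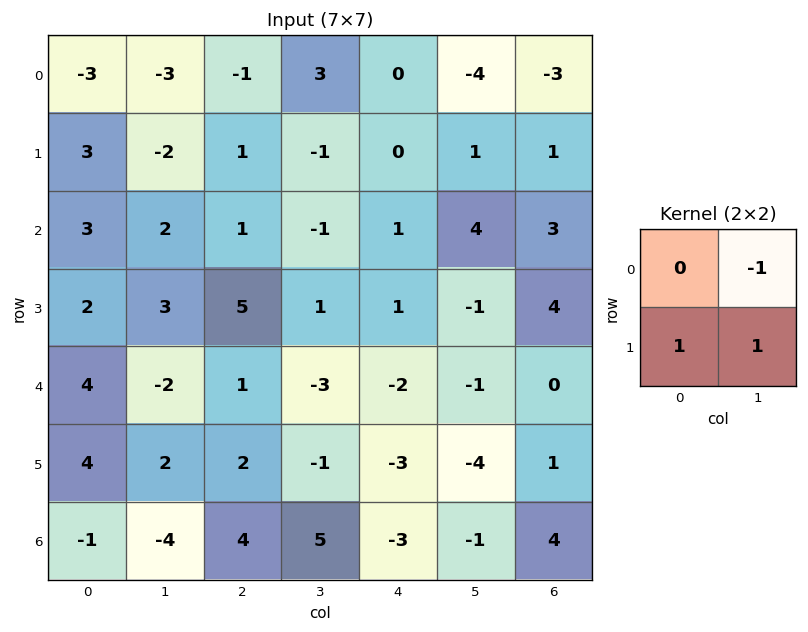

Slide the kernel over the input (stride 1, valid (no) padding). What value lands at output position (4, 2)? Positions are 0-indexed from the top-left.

4

The receptive field on the input at this output position is [1 -3 / 2 -1]. Elementwise product with the kernel and sum: -3·-1 + 2·1 + -1·1.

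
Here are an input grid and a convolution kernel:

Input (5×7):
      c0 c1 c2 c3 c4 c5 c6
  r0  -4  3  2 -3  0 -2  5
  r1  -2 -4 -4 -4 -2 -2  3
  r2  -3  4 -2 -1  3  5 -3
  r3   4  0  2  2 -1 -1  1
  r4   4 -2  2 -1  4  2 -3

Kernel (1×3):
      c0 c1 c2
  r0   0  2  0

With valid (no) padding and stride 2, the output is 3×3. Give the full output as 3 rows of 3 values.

6 -6 -4
8 -2 10
-4 -2 4

Output[0,0]: The receptive field on the input at this output position is [-4 3 2]. Elementwise product with the kernel and sum: 3·2.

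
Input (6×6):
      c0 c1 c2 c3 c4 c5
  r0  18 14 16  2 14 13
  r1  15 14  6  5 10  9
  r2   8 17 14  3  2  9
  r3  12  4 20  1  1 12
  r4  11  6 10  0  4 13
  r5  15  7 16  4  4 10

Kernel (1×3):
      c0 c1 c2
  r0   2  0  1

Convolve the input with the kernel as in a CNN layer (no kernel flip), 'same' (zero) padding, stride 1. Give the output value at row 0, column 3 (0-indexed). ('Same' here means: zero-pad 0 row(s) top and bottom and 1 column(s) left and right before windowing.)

46

The receptive field on the zero-padded input at this output position is [16 2 14]. Elementwise product with the kernel and sum: 16·2 + 14·1.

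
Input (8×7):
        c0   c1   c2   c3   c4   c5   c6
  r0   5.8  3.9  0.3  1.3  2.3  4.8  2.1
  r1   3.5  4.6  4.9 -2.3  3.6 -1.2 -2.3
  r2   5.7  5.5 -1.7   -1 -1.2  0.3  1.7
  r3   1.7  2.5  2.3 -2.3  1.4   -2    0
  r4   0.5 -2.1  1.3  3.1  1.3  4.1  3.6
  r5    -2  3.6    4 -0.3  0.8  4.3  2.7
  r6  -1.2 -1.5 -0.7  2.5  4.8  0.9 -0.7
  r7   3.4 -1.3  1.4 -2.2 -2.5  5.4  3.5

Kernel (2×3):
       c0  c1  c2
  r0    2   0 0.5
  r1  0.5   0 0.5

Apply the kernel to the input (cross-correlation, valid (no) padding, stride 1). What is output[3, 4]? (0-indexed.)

5.25

The receptive field on the input at this output position is [1.4 -2 0 / 1.3 4.1 3.6]. Elementwise product with the kernel and sum: 1.4·2 + 0·0.5 + 1.3·0.5 + 3.6·0.5.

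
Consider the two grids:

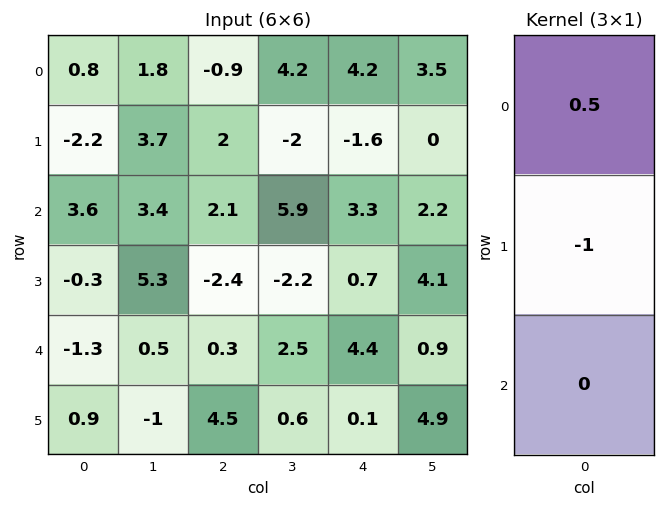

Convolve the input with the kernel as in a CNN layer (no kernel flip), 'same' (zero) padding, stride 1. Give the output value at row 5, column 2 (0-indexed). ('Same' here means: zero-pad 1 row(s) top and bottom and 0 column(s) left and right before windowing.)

-4.35

The receptive field on the zero-padded input at this output position is [0.3 / 4.5 / 0]. Elementwise product with the kernel and sum: 0.3·0.5 + 4.5·-1.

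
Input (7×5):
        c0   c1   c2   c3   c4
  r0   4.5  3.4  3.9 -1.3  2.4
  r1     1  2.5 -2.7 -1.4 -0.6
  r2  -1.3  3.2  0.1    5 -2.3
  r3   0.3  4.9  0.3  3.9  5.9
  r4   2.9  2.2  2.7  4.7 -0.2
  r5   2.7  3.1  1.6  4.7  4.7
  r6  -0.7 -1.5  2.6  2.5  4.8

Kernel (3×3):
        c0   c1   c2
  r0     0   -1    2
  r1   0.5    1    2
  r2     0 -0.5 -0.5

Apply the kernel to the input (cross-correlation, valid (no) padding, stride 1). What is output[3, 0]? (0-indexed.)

2.4

The receptive field on the input at this output position is [0.3 4.9 0.3 / 2.9 2.2 2.7 / 2.7 3.1 1.6]. Elementwise product with the kernel and sum: 4.9·-1 + 0.3·2 + 2.9·0.5 + 2.2·1 + 2.7·2 + 3.1·-0.5 + 1.6·-0.5.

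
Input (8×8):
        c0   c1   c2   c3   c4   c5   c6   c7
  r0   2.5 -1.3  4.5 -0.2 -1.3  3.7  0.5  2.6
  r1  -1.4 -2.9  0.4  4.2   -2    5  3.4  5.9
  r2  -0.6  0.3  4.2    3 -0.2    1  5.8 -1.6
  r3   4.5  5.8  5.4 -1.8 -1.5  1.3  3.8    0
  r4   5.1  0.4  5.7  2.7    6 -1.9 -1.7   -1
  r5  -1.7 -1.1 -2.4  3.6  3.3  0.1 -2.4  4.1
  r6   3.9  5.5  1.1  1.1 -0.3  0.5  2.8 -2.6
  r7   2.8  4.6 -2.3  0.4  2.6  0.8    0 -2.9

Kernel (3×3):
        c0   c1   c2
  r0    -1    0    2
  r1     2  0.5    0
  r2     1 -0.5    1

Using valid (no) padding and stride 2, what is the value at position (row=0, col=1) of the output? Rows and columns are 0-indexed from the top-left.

The receptive field on the input at this output position is [4.5 -0.2 -1.3 / 0.4 4.2 -2 / 4.2 3 -0.2]. Elementwise product with the kernel and sum: 4.5·-1 + -1.3·2 + 0.4·2 + 4.2·0.5 + 4.2·1 + 3·-0.5 + -0.2·1.

-1.7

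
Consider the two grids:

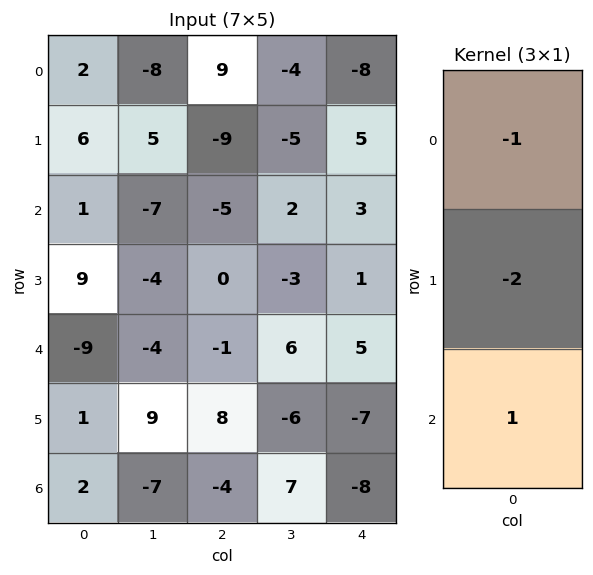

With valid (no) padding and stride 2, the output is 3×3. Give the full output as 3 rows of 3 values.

-13 4 1
-28 4 0
9 -19 1

Output[0,0]: The receptive field on the input at this output position is [2 / 6 / 1]. Elementwise product with the kernel and sum: 2·-1 + 6·-2 + 1·1.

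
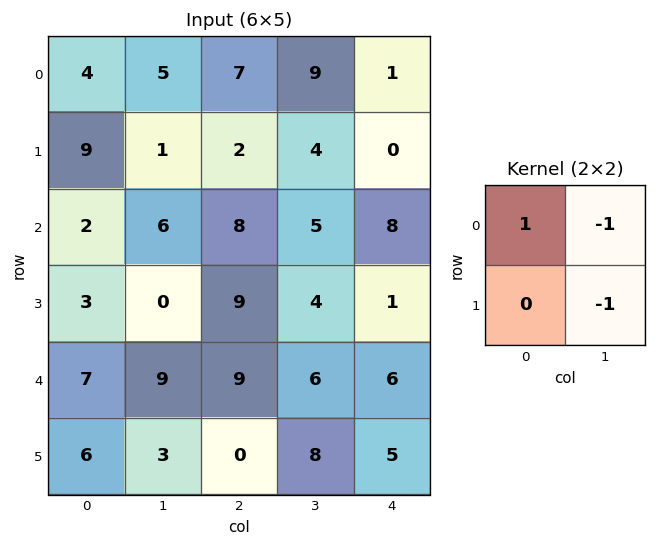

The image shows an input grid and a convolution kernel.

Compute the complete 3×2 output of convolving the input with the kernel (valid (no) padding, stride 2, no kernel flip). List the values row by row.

-2 -6
-4 -1
-5 -5

Output[0,0]: The receptive field on the input at this output position is [4 5 / 9 1]. Elementwise product with the kernel and sum: 4·1 + 5·-1 + 1·-1.
Output[0,1]: The receptive field on the input at this output position is [7 9 / 2 4]. Elementwise product with the kernel and sum: 7·1 + 9·-1 + 4·-1.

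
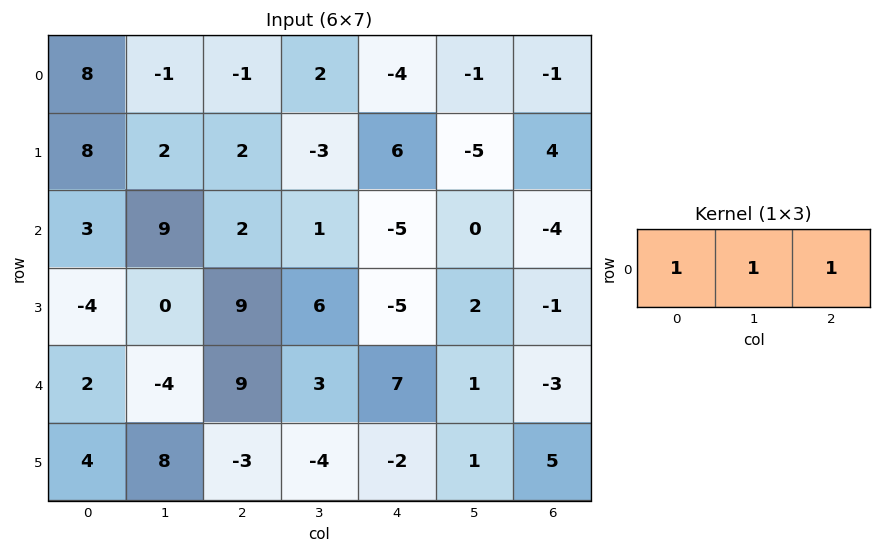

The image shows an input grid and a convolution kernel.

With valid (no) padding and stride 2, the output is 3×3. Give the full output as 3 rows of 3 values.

Output[0,0]: The receptive field on the input at this output position is [8 -1 -1]. Elementwise product with the kernel and sum: 8·1 + -1·1 + -1·1.

6 -3 -6
14 -2 -9
7 19 5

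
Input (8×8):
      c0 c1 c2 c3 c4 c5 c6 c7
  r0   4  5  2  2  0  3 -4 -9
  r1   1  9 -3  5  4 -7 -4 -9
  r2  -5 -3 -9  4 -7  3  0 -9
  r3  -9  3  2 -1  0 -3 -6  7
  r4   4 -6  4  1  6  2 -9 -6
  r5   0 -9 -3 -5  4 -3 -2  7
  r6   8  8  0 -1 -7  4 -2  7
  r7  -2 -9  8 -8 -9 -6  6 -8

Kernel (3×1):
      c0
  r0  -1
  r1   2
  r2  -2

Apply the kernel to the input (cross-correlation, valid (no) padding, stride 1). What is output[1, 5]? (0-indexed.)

19

The receptive field on the input at this output position is [-7 / 3 / -3]. Elementwise product with the kernel and sum: -7·-1 + 3·2 + -3·-2.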